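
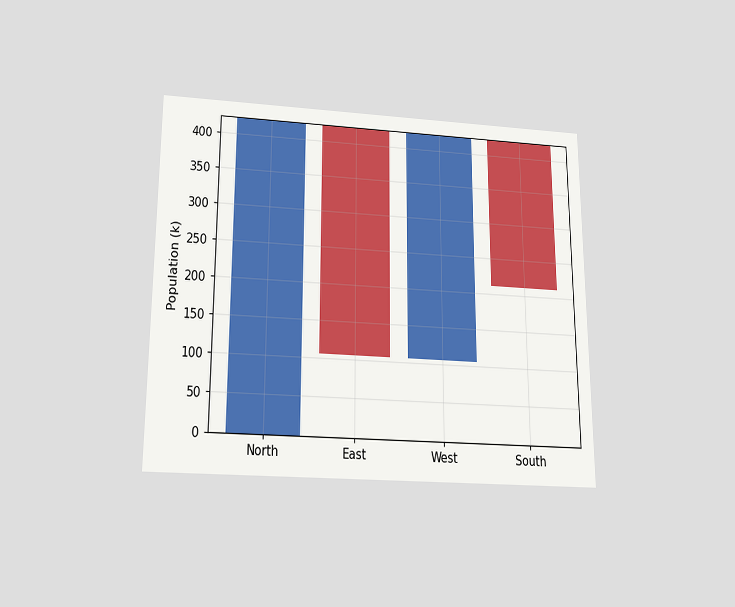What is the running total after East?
106k

The chart is viewed slightly from below. After East the running total reaches 106k.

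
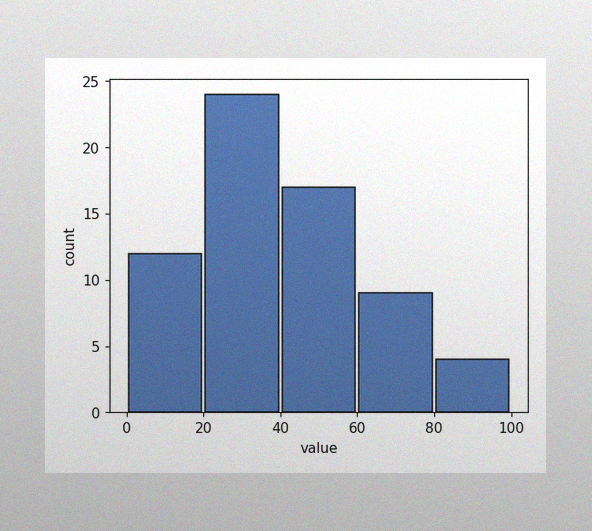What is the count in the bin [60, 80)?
The image has some photo noise and uneven lighting. The [60, 80) bin has height 9.

9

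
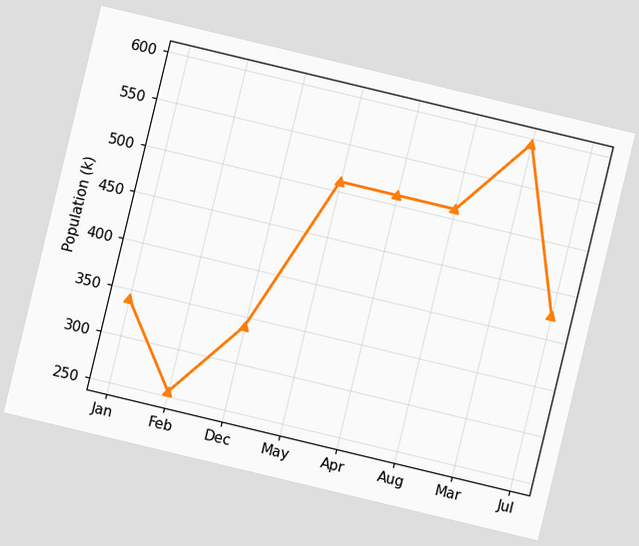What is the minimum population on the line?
The chart is tilted about 13° clockwise. The lowest point is at Feb, and reading across to the y-axis gives 255k.

255k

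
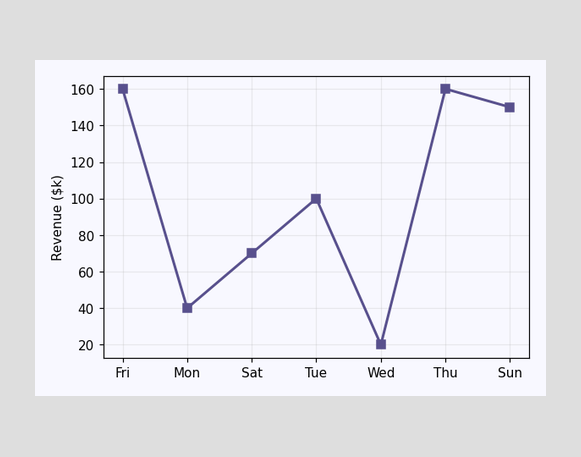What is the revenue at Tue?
$100k

At Tue, the line is at $100k.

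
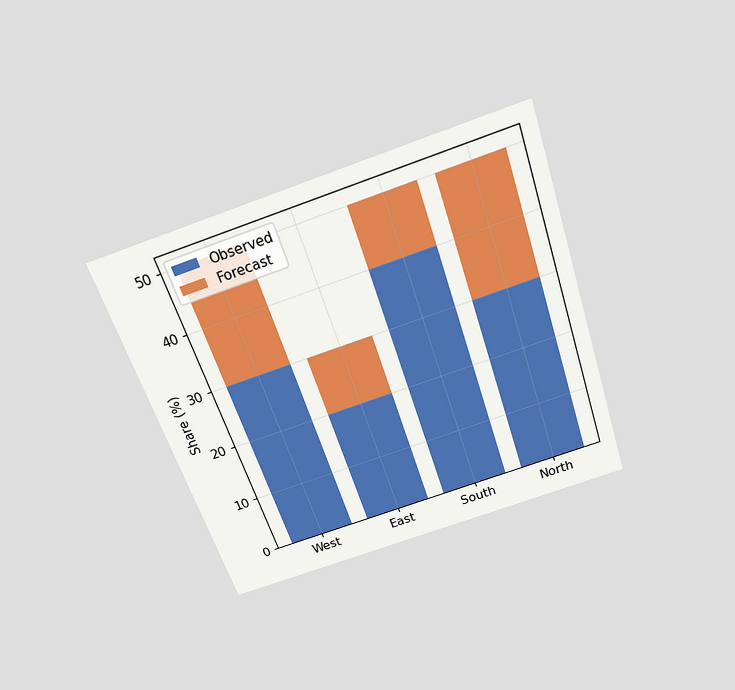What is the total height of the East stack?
The chart is tilted about 19° counter-clockwise and viewed slightly from above. The East stack's top reaches 30% on the y-axis.

30%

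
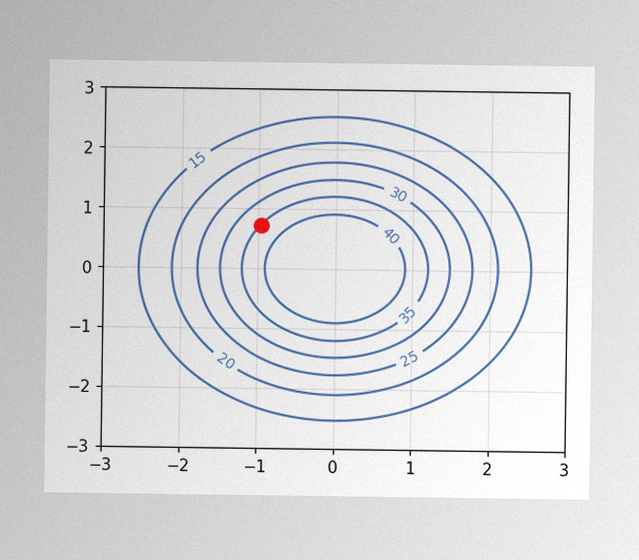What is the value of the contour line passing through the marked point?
35

The image has some photo noise and uneven lighting. The marked point sits on the contour labelled 35.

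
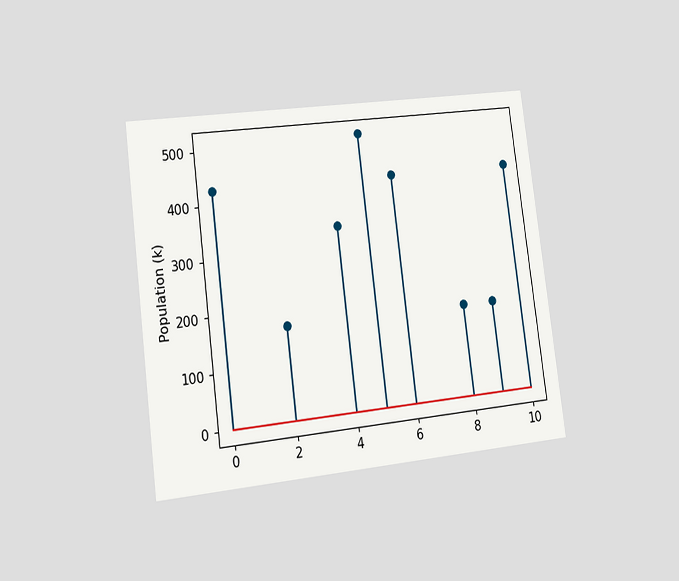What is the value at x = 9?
170k

The chart is tilted about 7° counter-clockwise and viewed slightly from the left. The stem at x=9 reaches 170k.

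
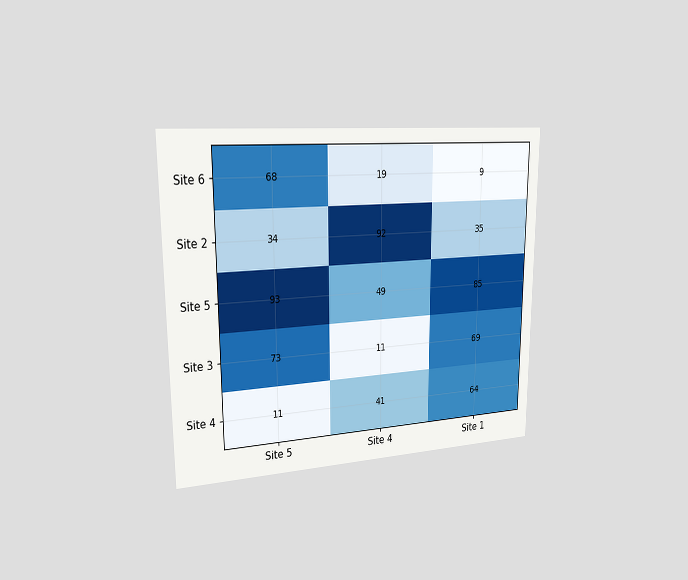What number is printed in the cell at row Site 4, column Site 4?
41

The chart is viewed slightly from the left. The (Site 4, Site 4) cell reads 41.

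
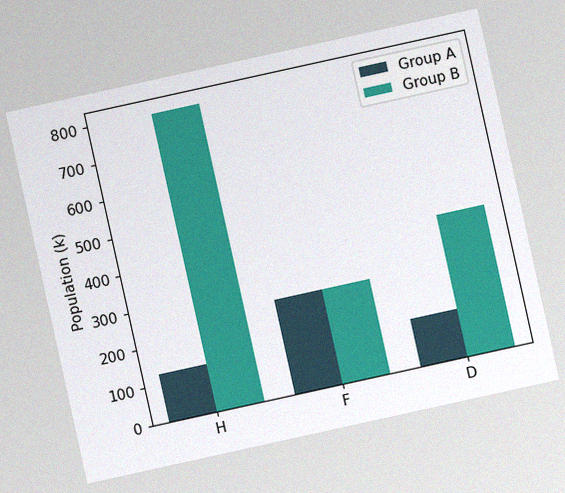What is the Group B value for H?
798k

The chart is tilted about 12° counter-clockwise, with some photo noise. The Group B bar at H reaches 798k on the y-axis.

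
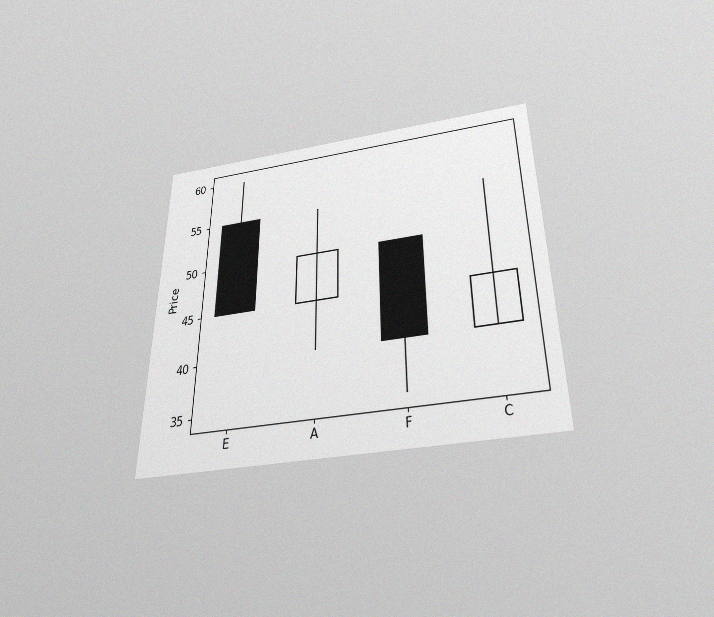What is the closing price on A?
50

The chart is viewed slightly from below, with some photo noise. The A candle closes at 50.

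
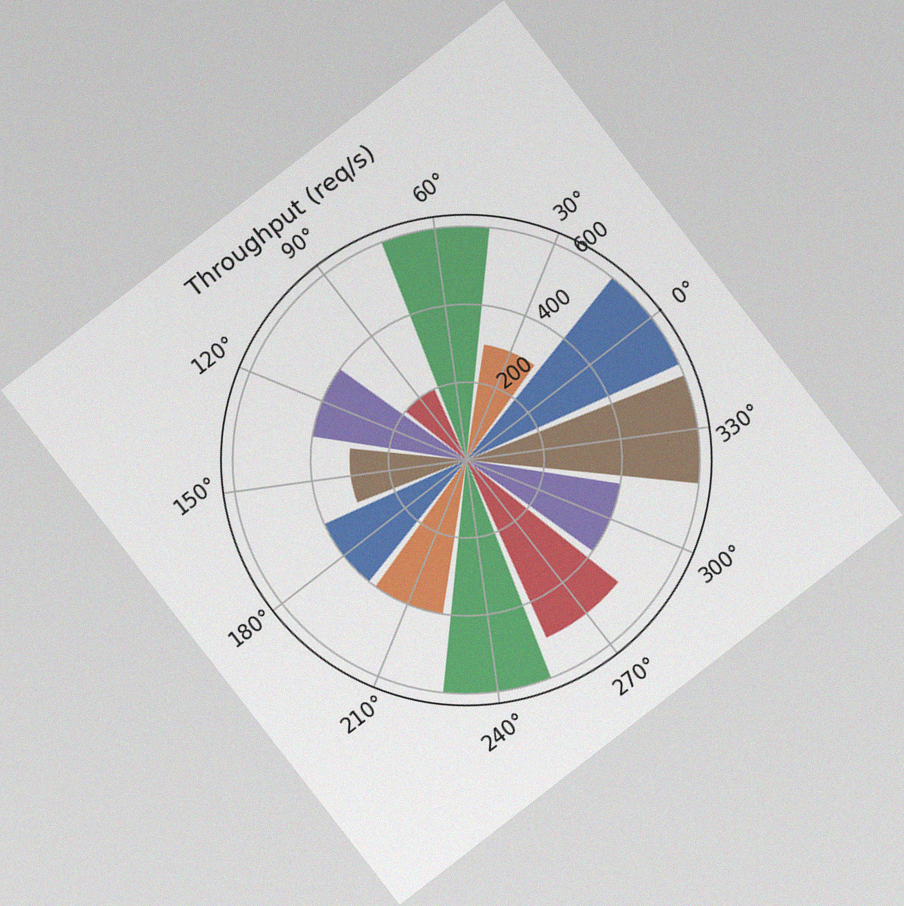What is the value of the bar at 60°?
The chart is tilted about 38° counter-clockwise, with some photo noise. The bar at 60° reaches 600req/s on the radial axis.

600req/s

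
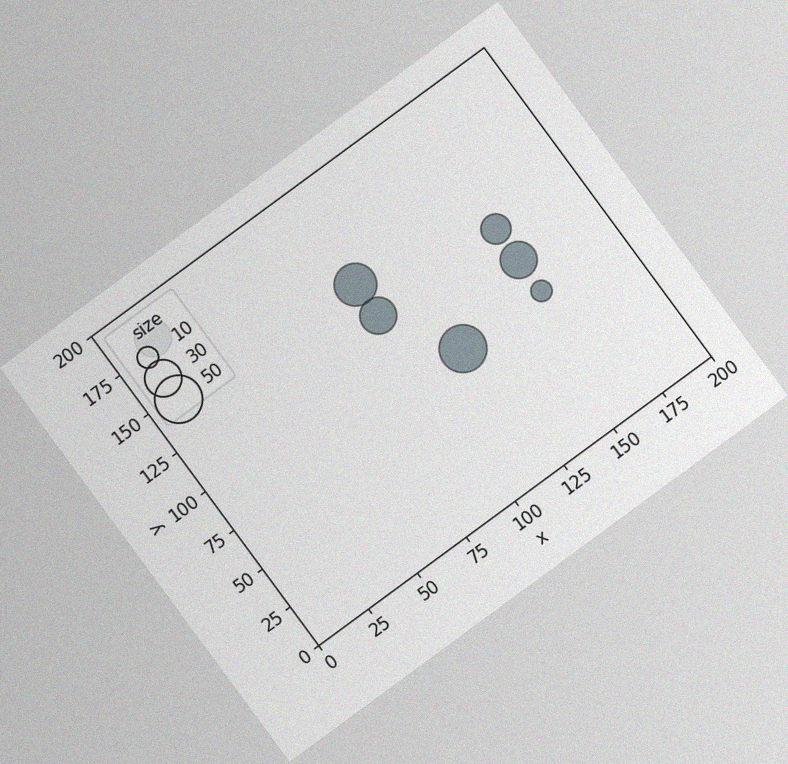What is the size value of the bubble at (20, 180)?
30

The chart is tilted about 36° counter-clockwise, with some photo noise. Matching the bubble at (20, 180) against the size legend gives 30.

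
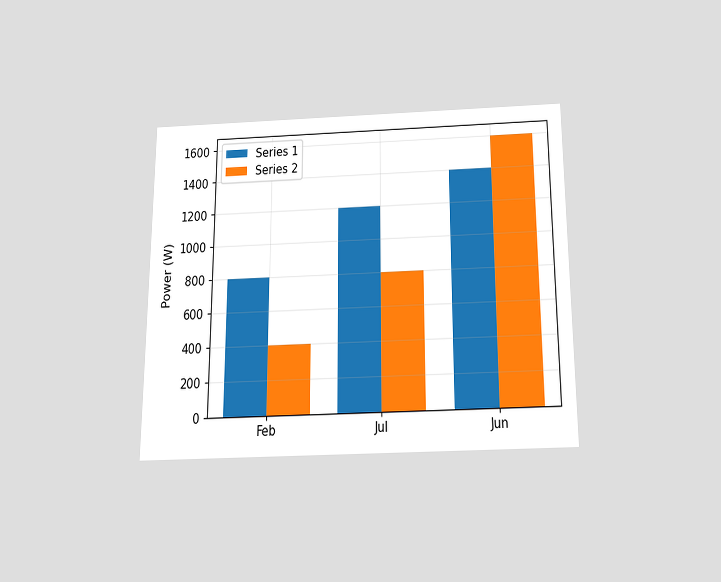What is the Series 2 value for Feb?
The chart is viewed slightly from below. The Series 2 bar at Feb reaches 400W on the y-axis.

400W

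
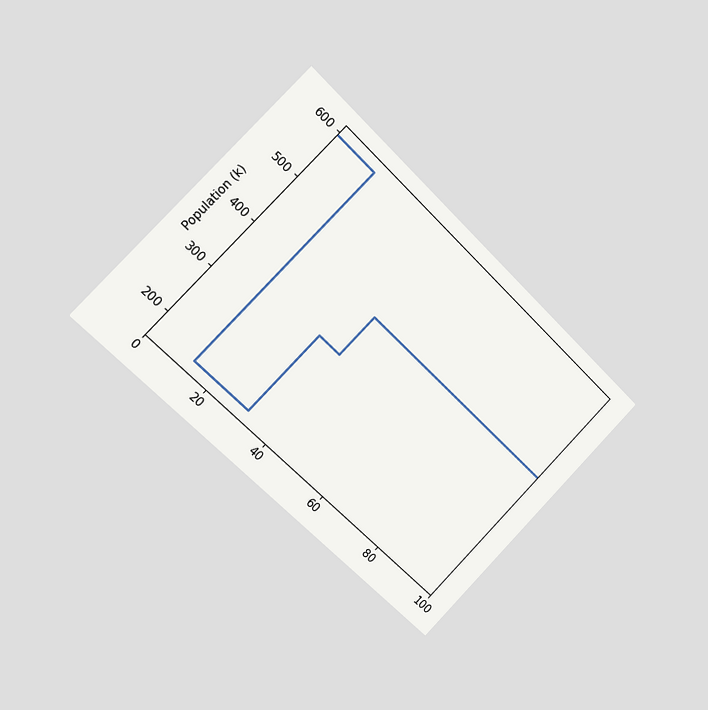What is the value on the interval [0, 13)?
595k

The chart is tilted about 44° clockwise and viewed slightly from the left. On [0, 13) the step sits at 595k.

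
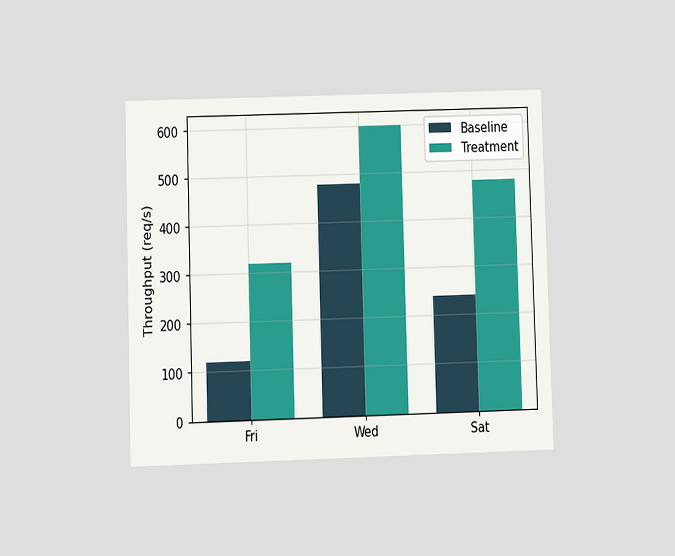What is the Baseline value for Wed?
480req/s

The chart is viewed at a slight angle. The Baseline bar at Wed reaches 480req/s on the y-axis.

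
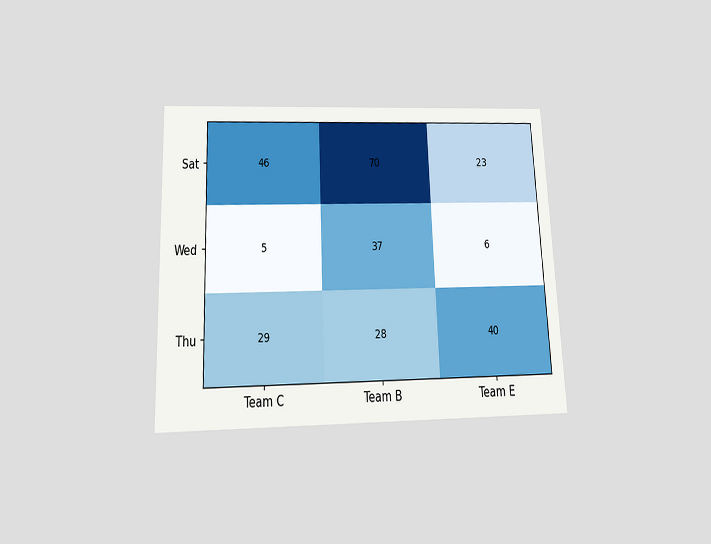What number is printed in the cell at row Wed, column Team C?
The chart is tilted about 2° counter-clockwise and viewed slightly from below. The (Wed, Team C) cell reads 5.

5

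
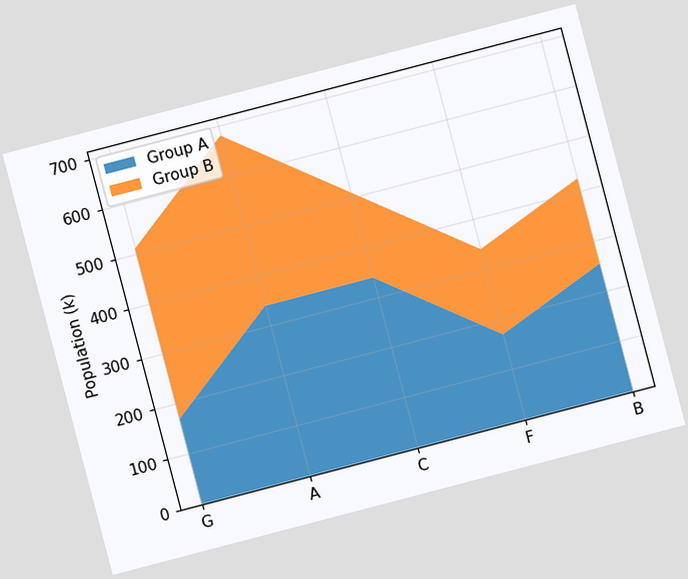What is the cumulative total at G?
510k

The chart is tilted about 15° counter-clockwise. The stacked total at G reaches 510k.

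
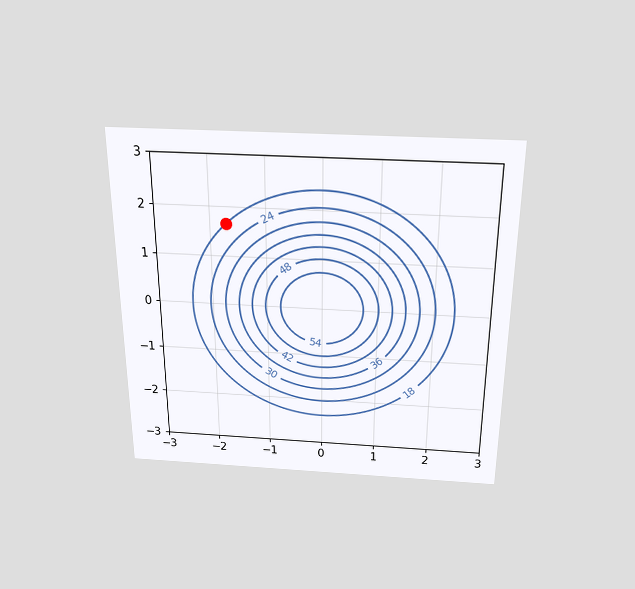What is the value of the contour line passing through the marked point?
The chart is viewed slightly from above. The marked point sits on the contour labelled 18.

18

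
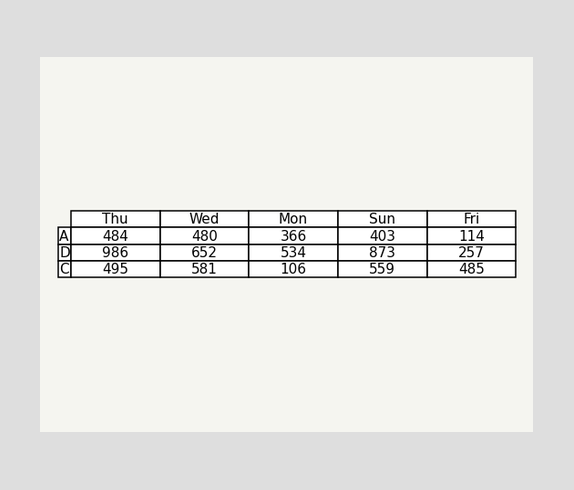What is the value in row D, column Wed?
652

The (D, Wed) cell reads 652.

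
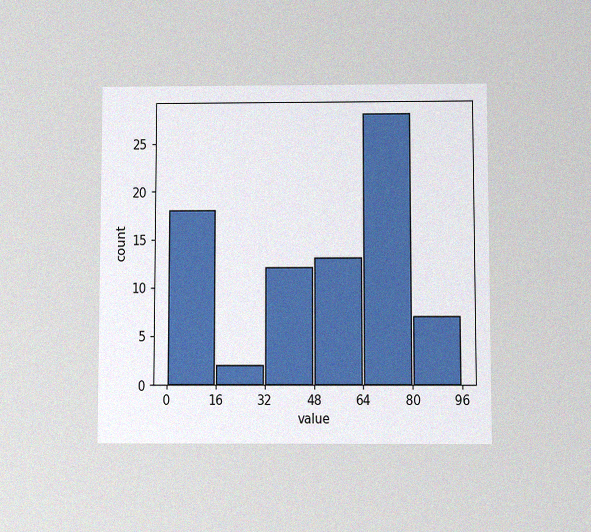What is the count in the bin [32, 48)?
The chart is viewed slightly from below, with some photo noise. The [32, 48) bin has height 12.

12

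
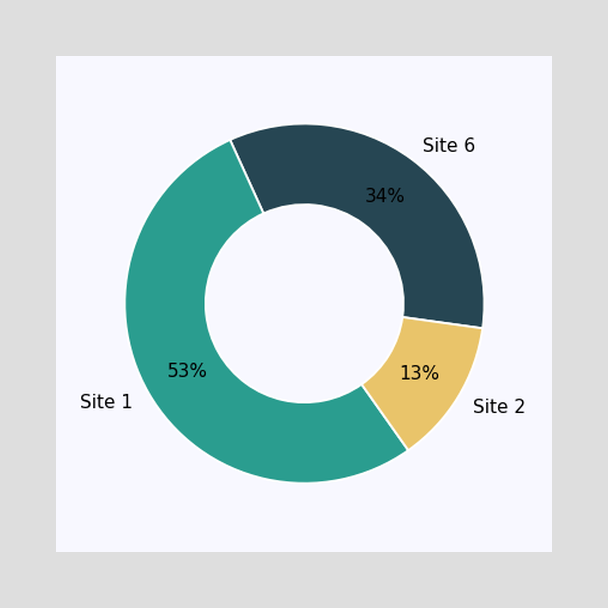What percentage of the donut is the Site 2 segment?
The Site 2 segment takes up 13% of the ring.

13%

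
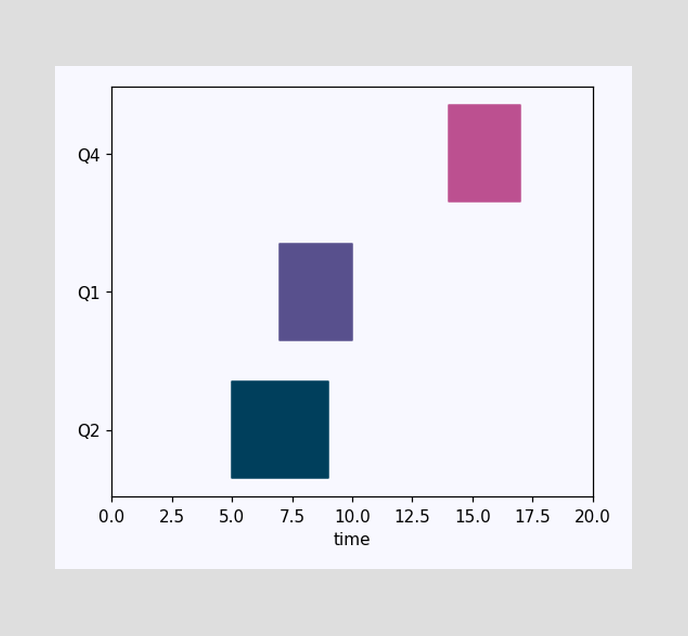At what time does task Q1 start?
The Q1 bar begins at t=7.

7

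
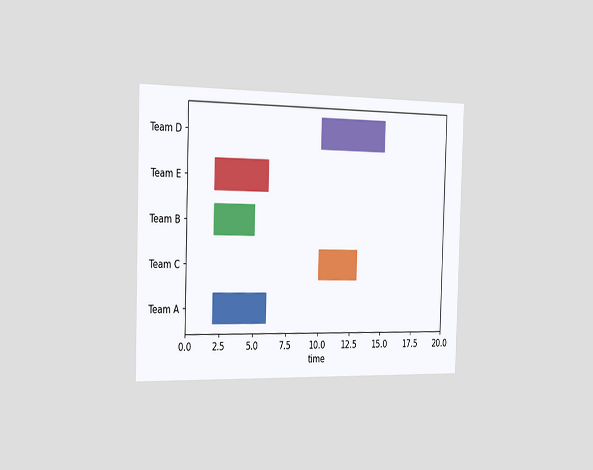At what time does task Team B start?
2

The chart is viewed slightly from the left. The Team B bar begins at t=2.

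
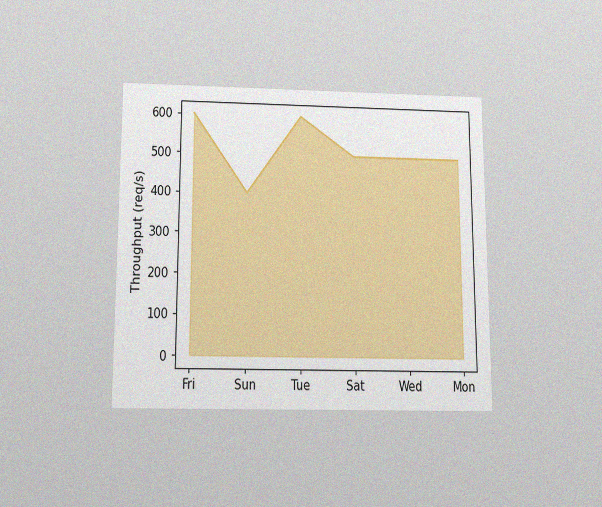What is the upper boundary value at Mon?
500req/s

The chart is viewed slightly from below, with some photo noise. At Mon the upper boundary is at 500req/s.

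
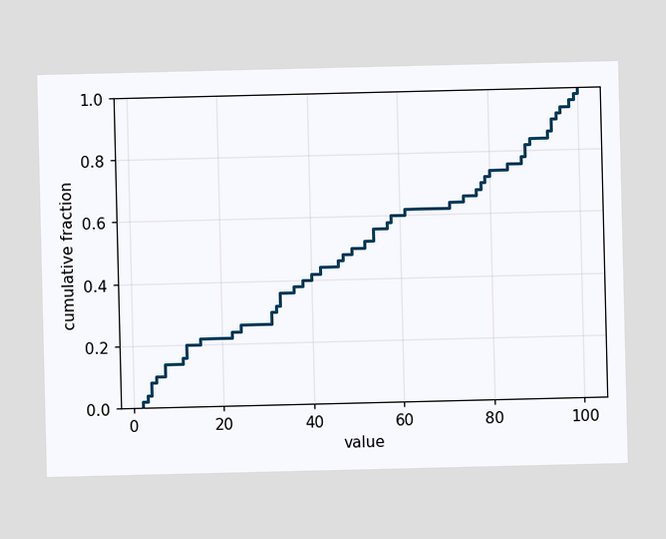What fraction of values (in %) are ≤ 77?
68%

At x=77 the ECDF step is at 68%.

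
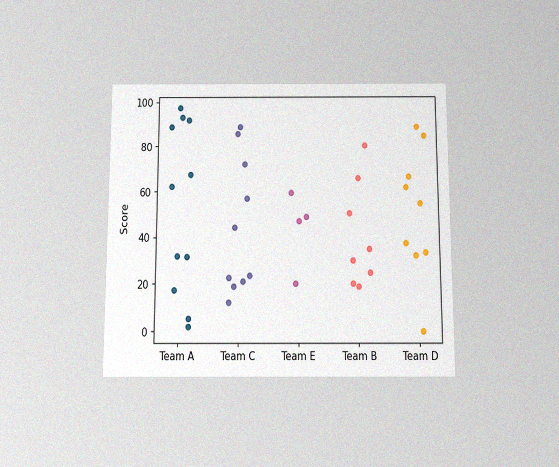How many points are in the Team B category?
8

The chart is viewed slightly from below, with some photo noise. Counting the markers in the Team B column gives 8.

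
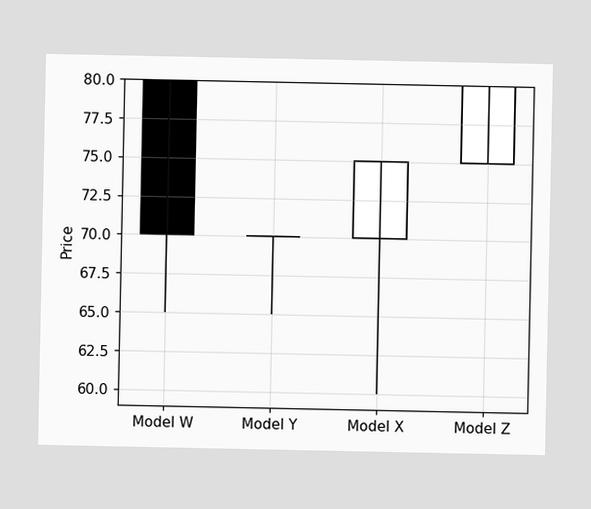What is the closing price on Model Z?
The Model Z candle closes at 80.

80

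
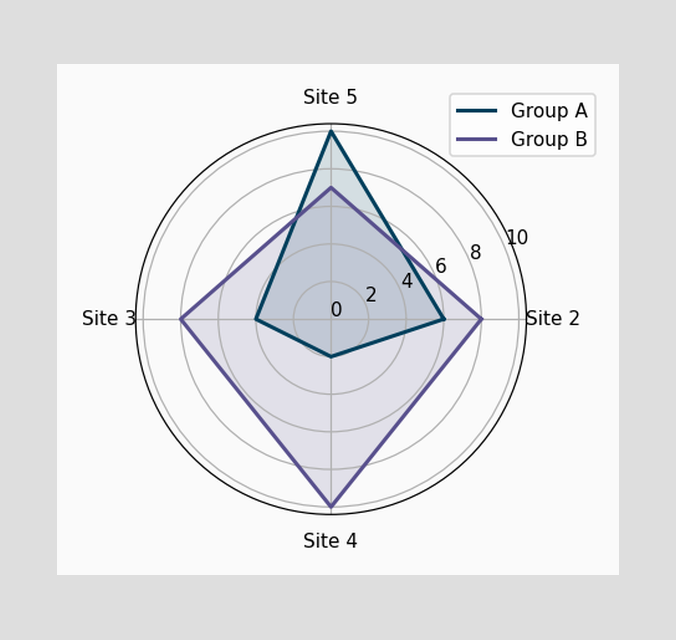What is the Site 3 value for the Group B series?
8

On the Site 3 axis, Group B reaches 8.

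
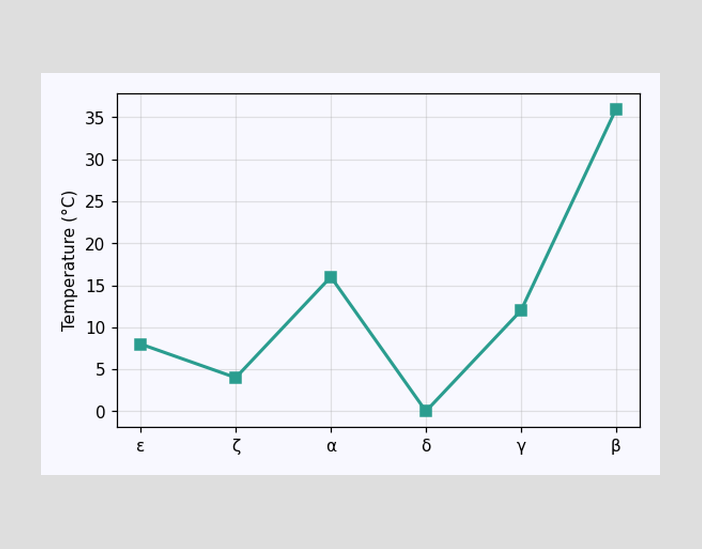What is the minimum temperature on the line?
0°C

The lowest point is at δ, and reading across to the y-axis gives 0°C.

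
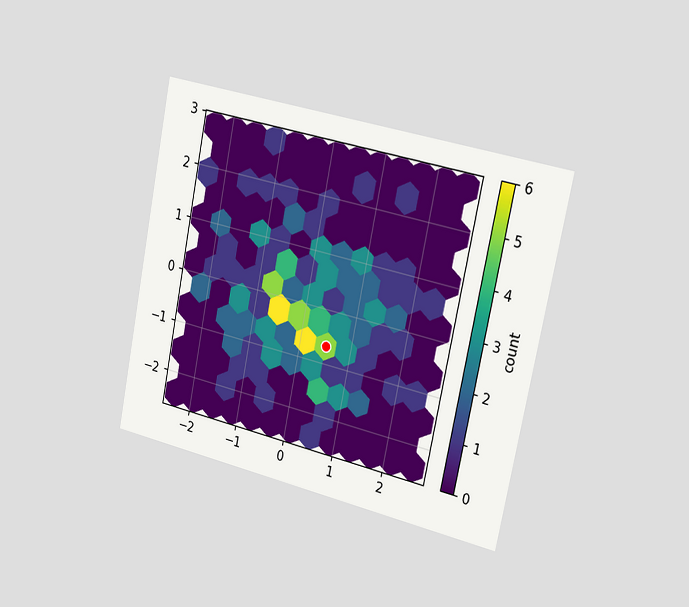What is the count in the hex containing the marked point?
The chart is tilted about 12° clockwise and viewed slightly from the right. The marked hex reads 5 on the colorbar.

5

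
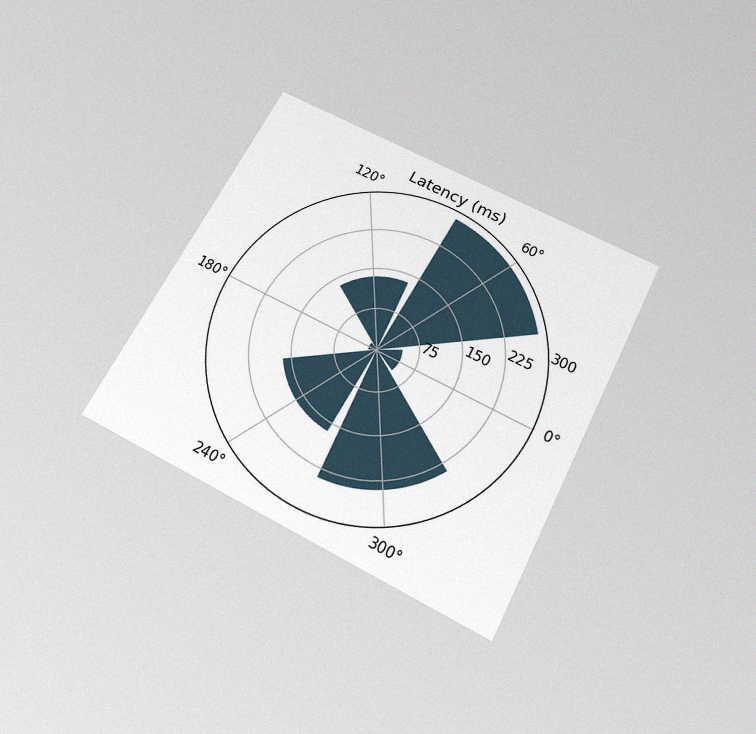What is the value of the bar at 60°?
285ms

The chart is tilted about 28° clockwise and viewed slightly from below, with some photo noise. The bar at 60° reaches 285ms on the radial axis.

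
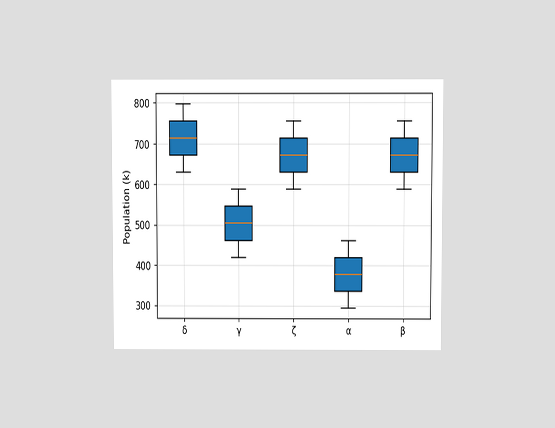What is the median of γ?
504k

The chart is viewed slightly from above. The median line in the γ box sits at 504k.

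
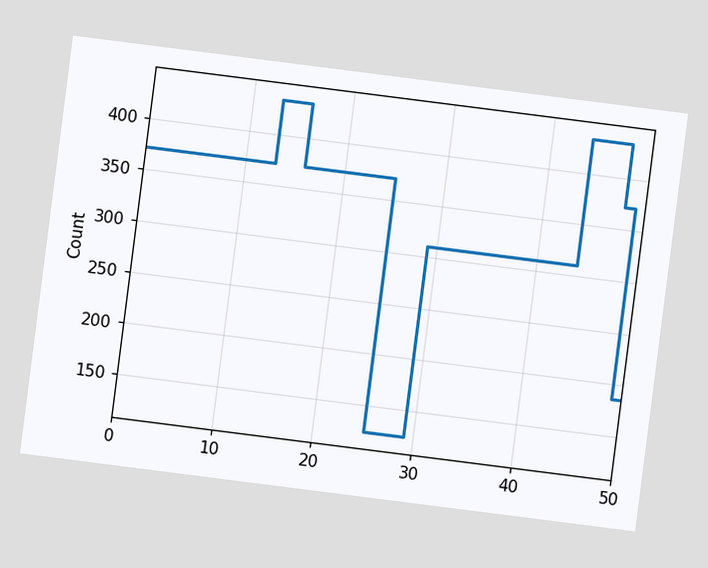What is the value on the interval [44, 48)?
434

The chart is tilted about 7° clockwise. On [44, 48) the step sits at 434.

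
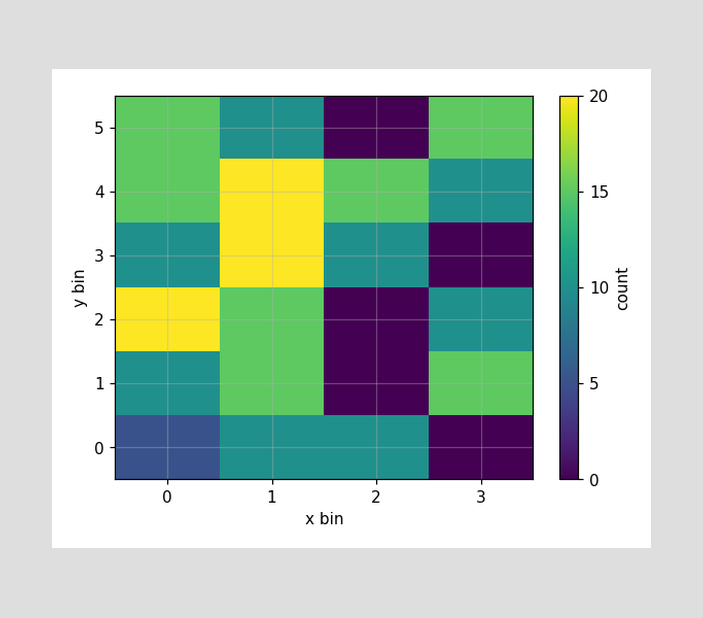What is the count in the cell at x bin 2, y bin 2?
Matching the cell (2, 2) against the colorbar gives 0.

0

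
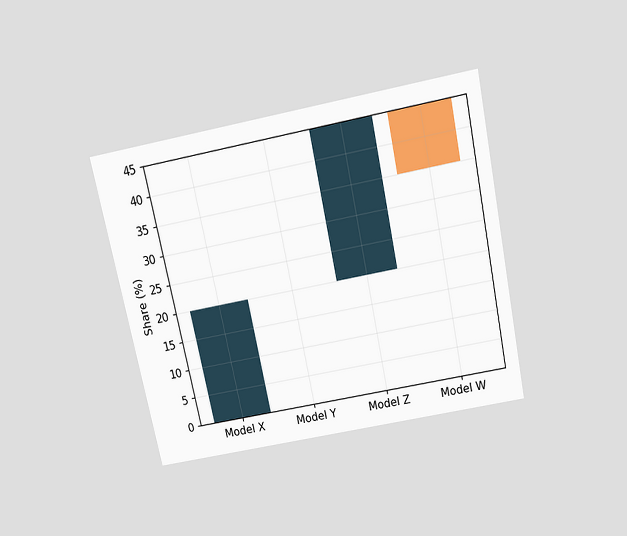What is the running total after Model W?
35%

The chart is tilted about 12° counter-clockwise and viewed slightly from above. After Model W the running total reaches 35%.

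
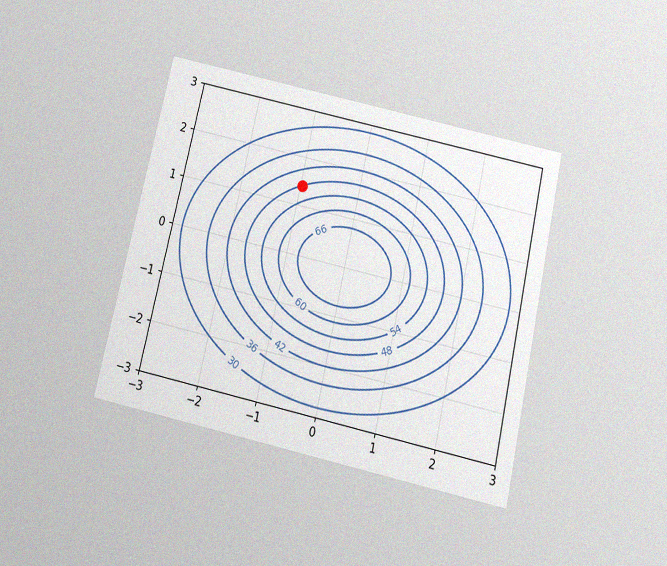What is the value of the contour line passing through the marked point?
The chart is tilted about 13° clockwise and viewed slightly from below, with some photo noise. The marked point sits on the contour labelled 48.

48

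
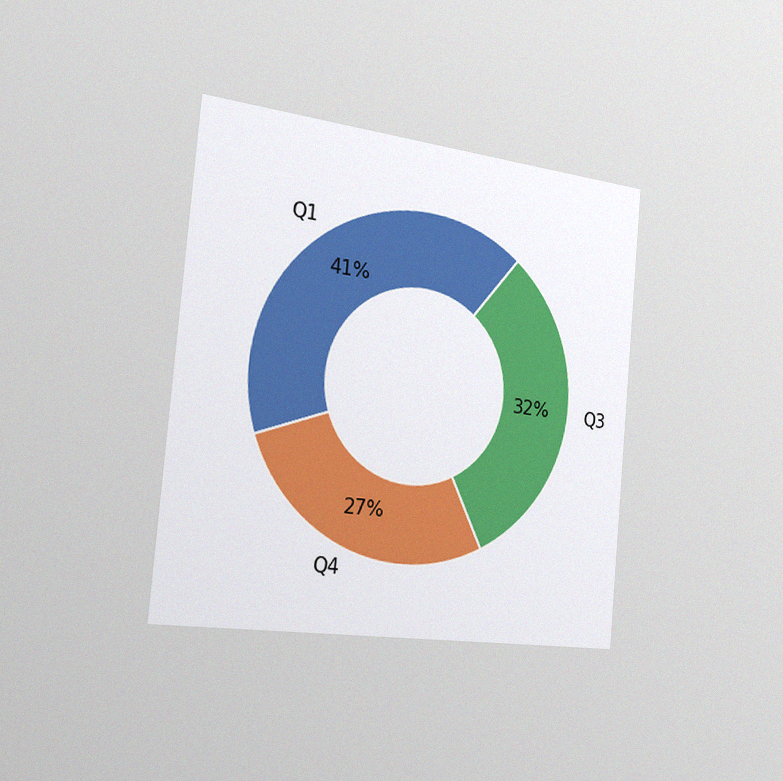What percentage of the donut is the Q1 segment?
41%

The chart is tilted about 5° clockwise and viewed slightly from the left, with some photo noise. The Q1 segment takes up 41% of the ring.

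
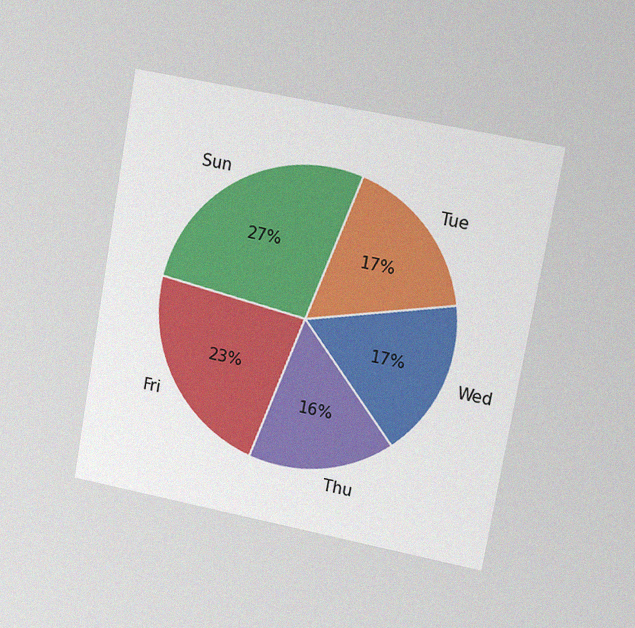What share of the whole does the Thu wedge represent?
The chart is tilted about 10° clockwise and viewed slightly from the right, with some photo noise. The Thu slice takes up 16% of the pie.

16%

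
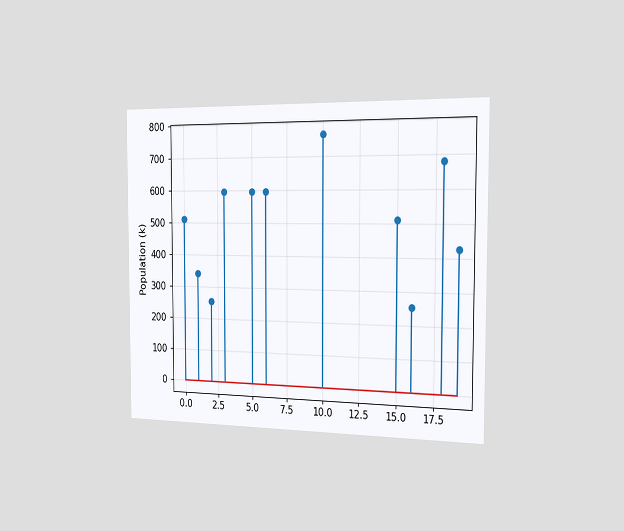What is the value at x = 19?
425k

The chart is viewed slightly from the right. The stem at x=19 reaches 425k.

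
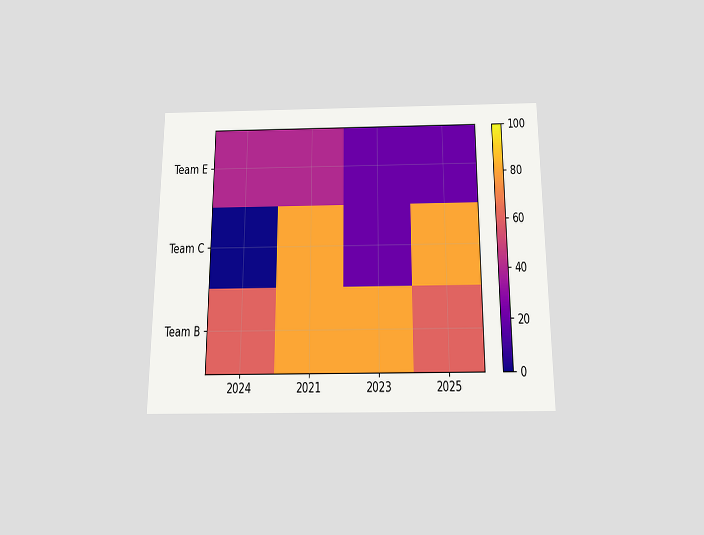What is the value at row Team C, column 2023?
20

The chart is viewed slightly from below. Matching cell (Team C, 2023) against the colorbar gives 20.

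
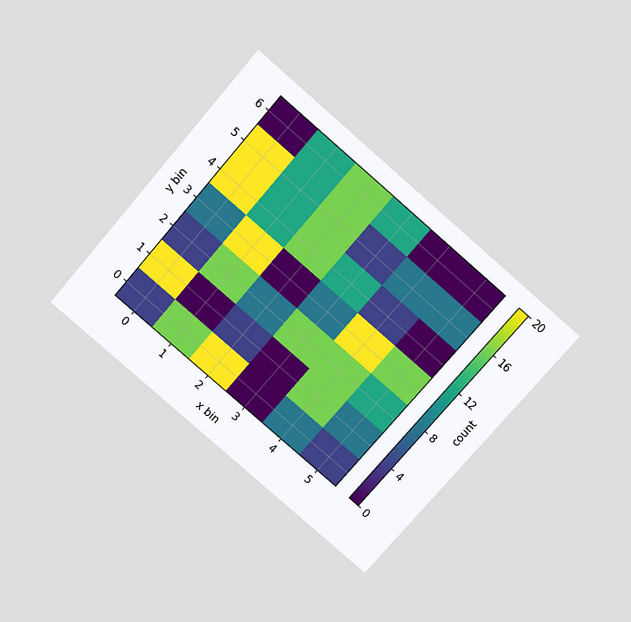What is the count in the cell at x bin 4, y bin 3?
20

The chart is tilted about 41° clockwise and viewed slightly from above. Matching the cell (4, 3) against the colorbar gives 20.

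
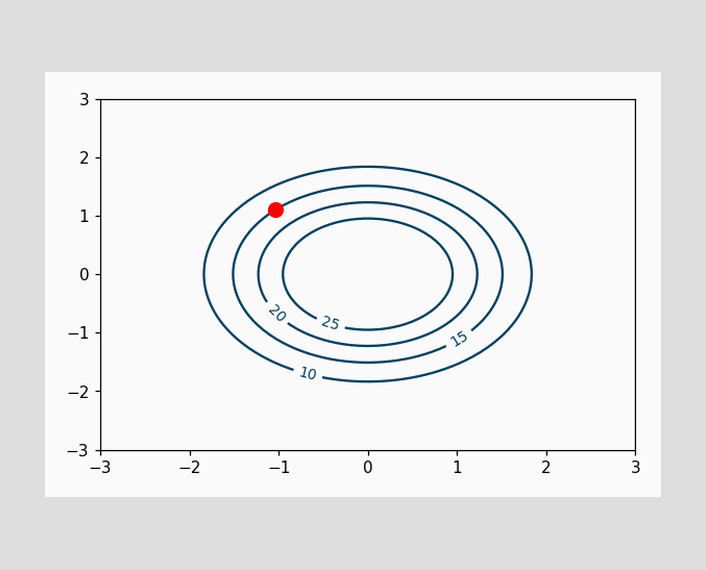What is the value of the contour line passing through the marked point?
15

The marked point sits on the contour labelled 15.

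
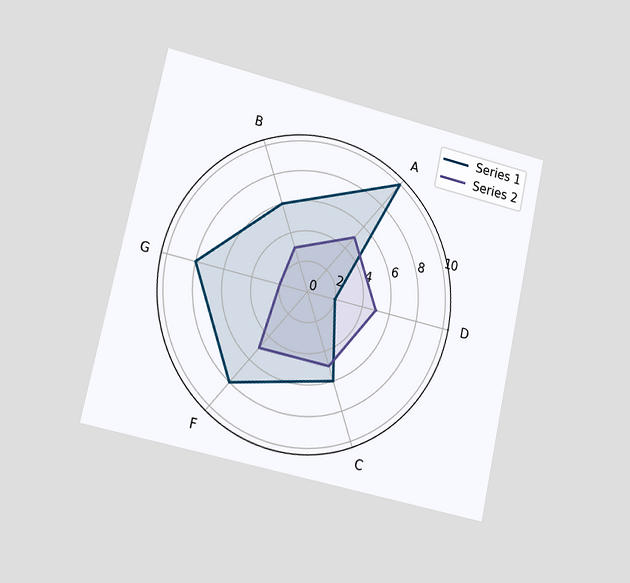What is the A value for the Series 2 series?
The chart is tilted about 12° clockwise and viewed slightly from the left. On the A axis, Series 2 reaches 5.

5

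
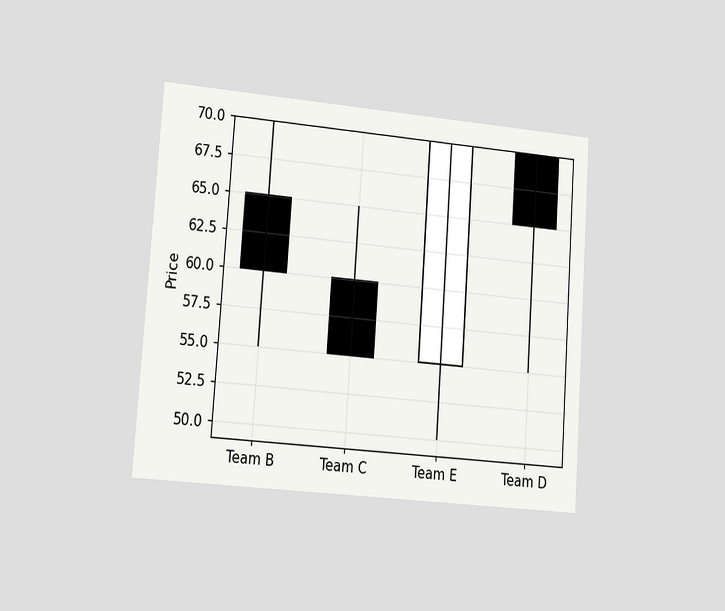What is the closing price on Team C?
55

The chart is tilted about 4° clockwise and viewed slightly from the left. The Team C candle closes at 55.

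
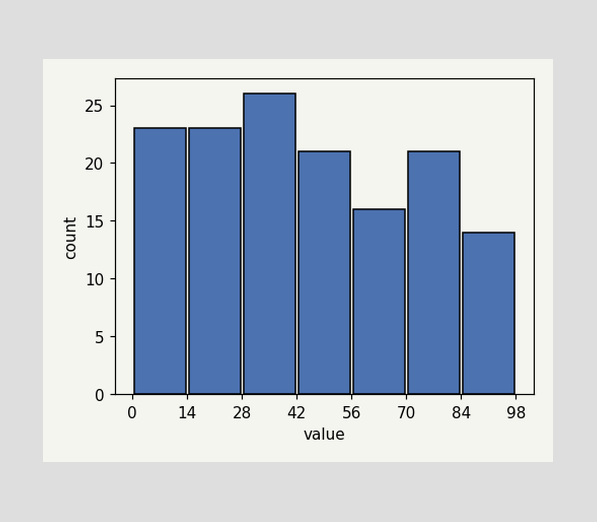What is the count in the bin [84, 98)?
The [84, 98) bin has height 14.

14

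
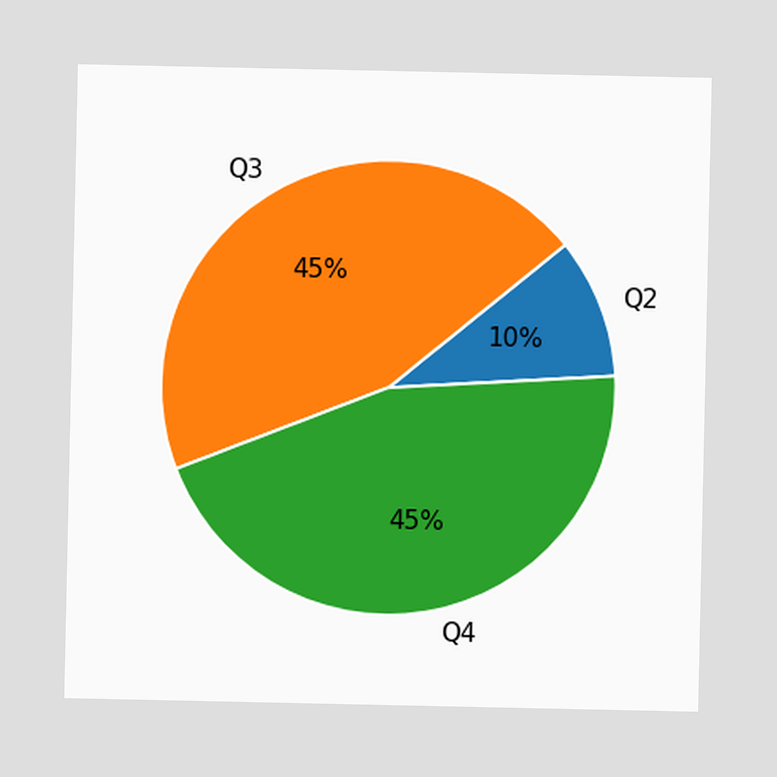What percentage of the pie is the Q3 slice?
45%

The Q3 slice takes up 45% of the pie.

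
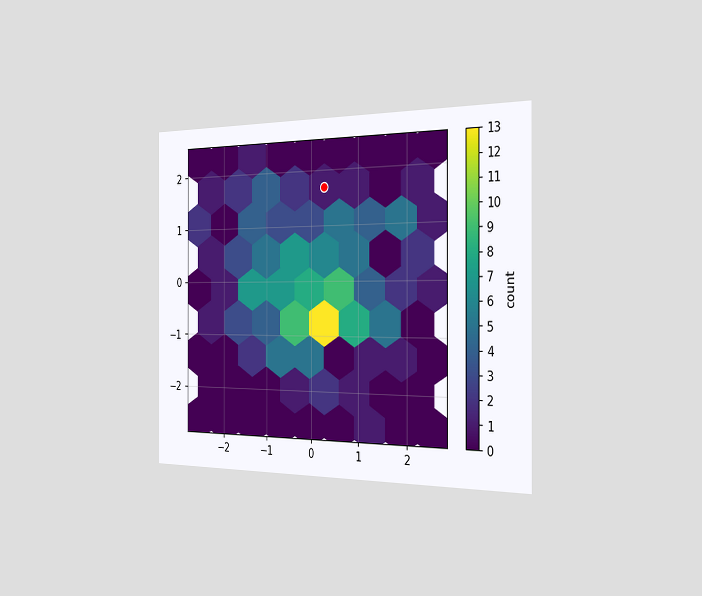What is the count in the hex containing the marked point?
1

The chart is viewed slightly from the right. The marked hex reads 1 on the colorbar.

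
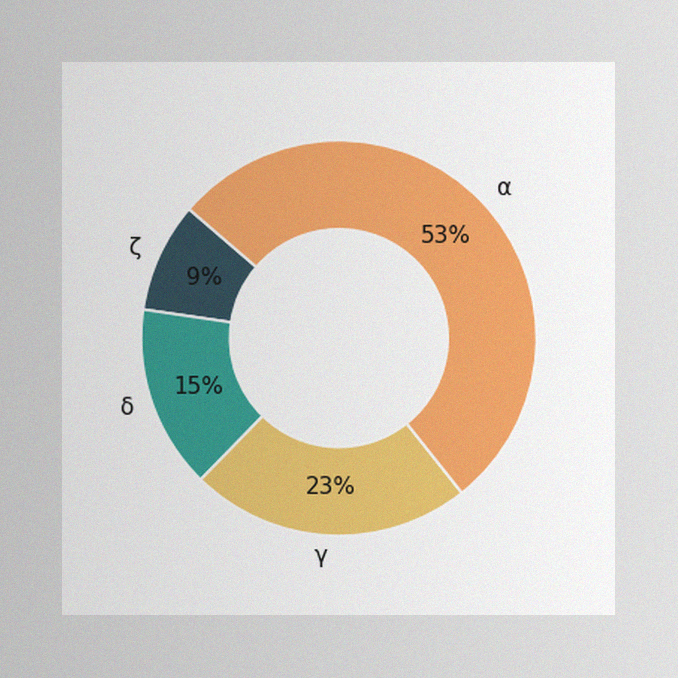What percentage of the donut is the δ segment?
The image has some photo noise and uneven lighting. The δ segment takes up 15% of the ring.

15%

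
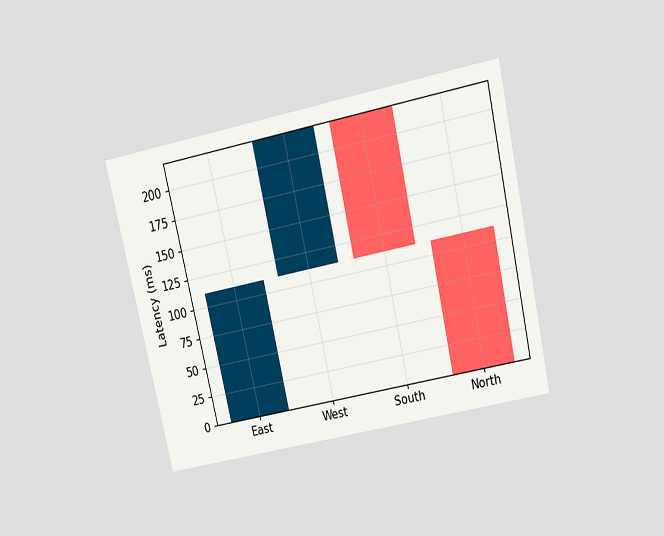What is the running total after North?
0ms

The chart is tilted about 13° counter-clockwise and viewed slightly from above. After North the running total reaches 0ms.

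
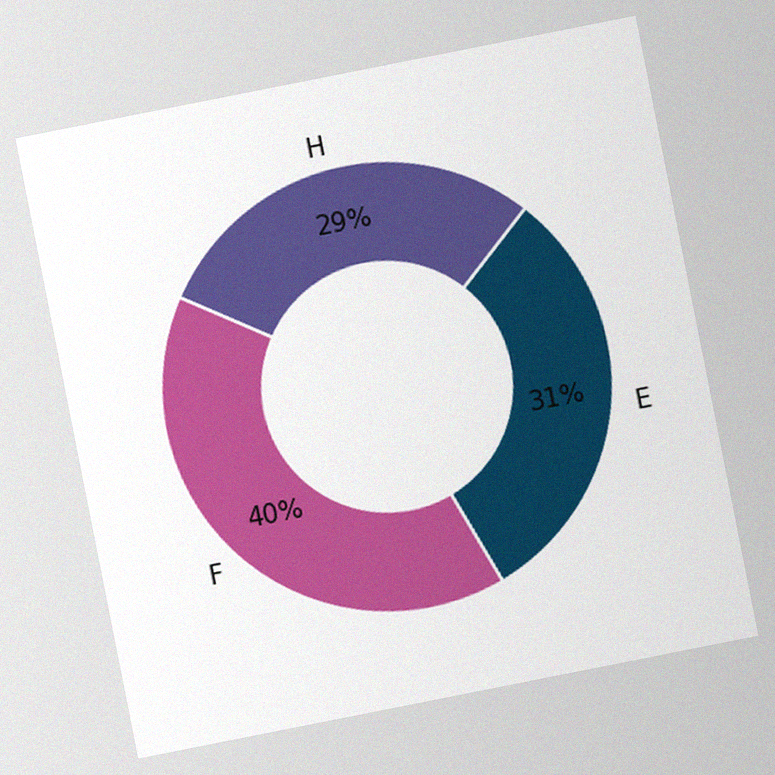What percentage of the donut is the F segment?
The chart is tilted about 11° counter-clockwise, with some photo noise. The F segment takes up 40% of the ring.

40%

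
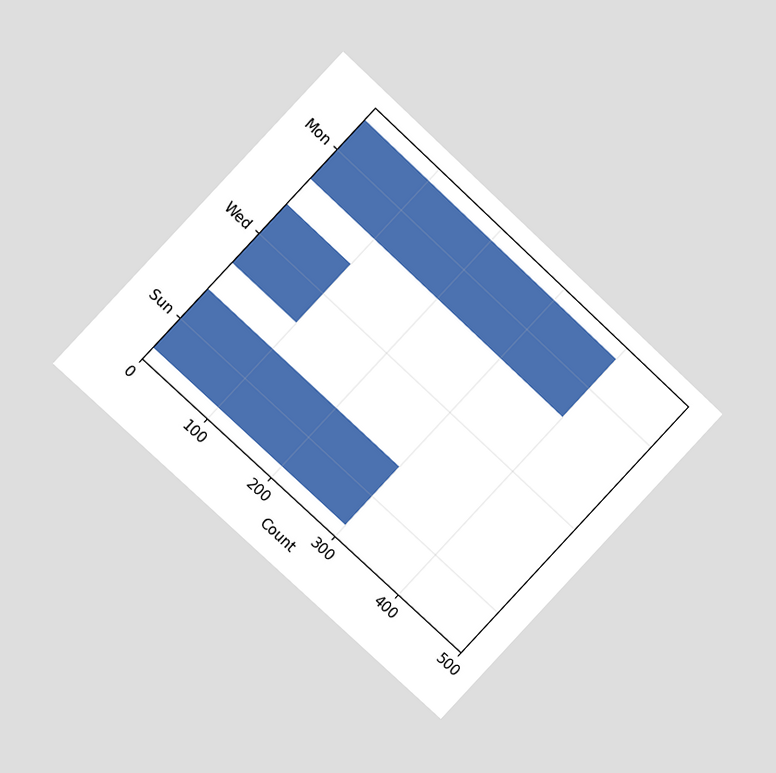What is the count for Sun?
The chart is tilted about 43° clockwise and viewed at a slight angle. Reading along the chart's x-axis, the Sun bar reaches 300.

300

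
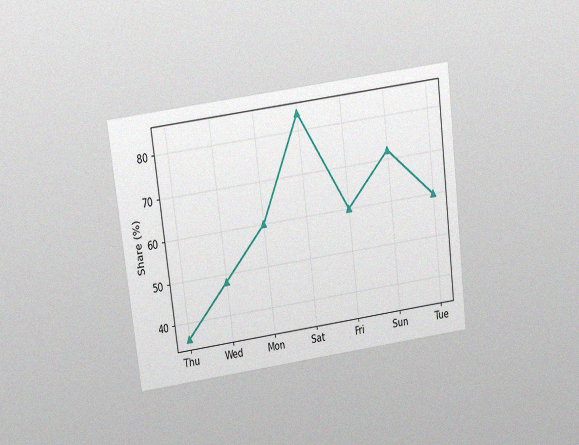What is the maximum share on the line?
The chart is tilted about 7° counter-clockwise and viewed slightly from above, with some photo noise. The highest point is at Sat, and reading across to the y-axis gives 84%.

84%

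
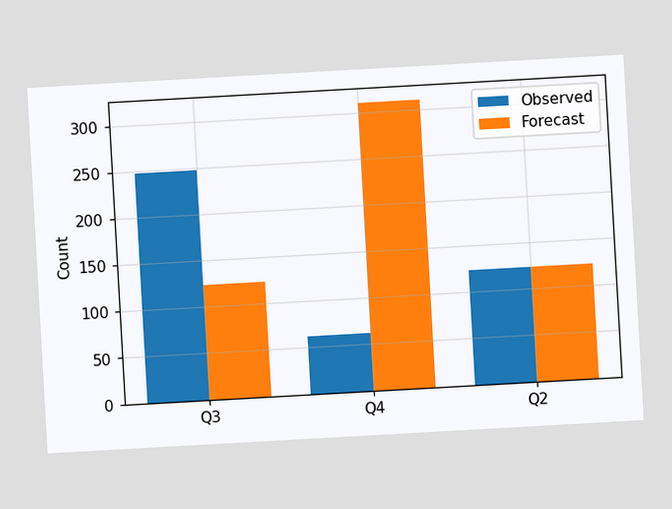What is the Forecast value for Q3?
124

The chart is tilted about 3° counter-clockwise. The Forecast bar at Q3 reaches 124 on the y-axis.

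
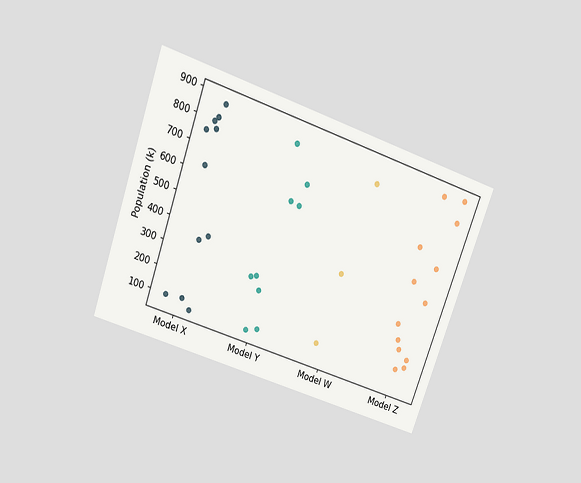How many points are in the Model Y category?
The chart is tilted about 19° clockwise and viewed slightly from above. Counting the markers in the Model Y column gives 9.

9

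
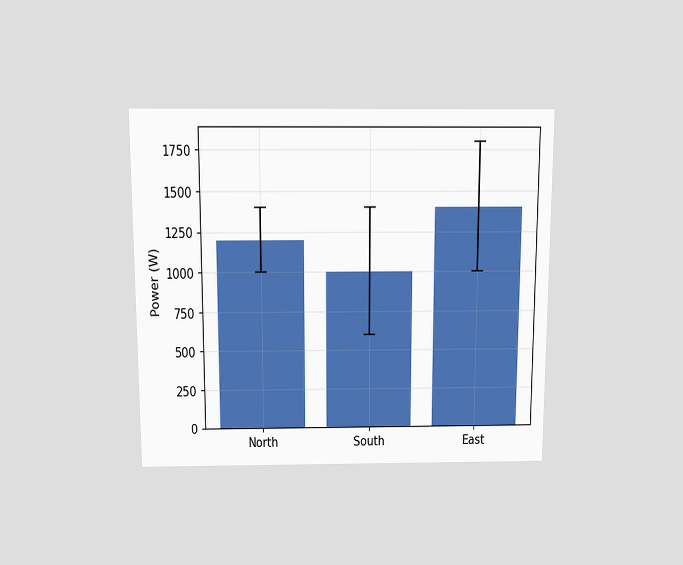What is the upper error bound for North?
1400W

The chart is viewed slightly from above. The North bar's upper whisker reaches 1400W.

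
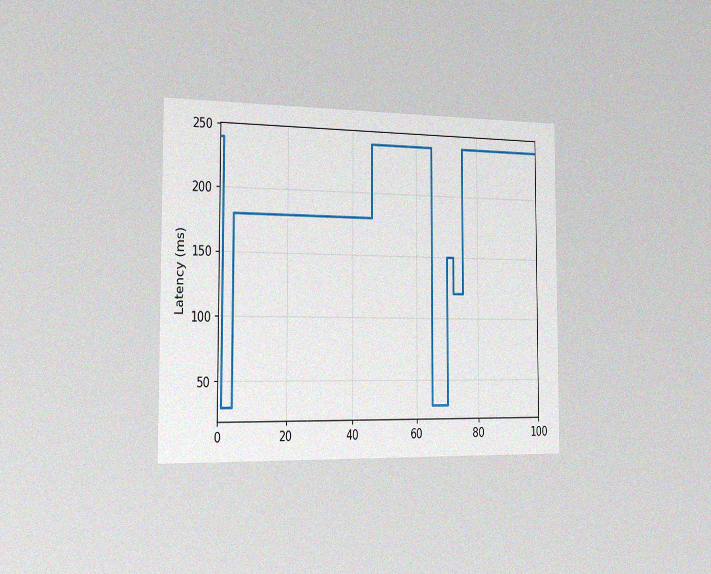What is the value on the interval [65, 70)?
30ms

The chart is viewed slightly from the left, with some photo noise. On [65, 70) the step sits at 30ms.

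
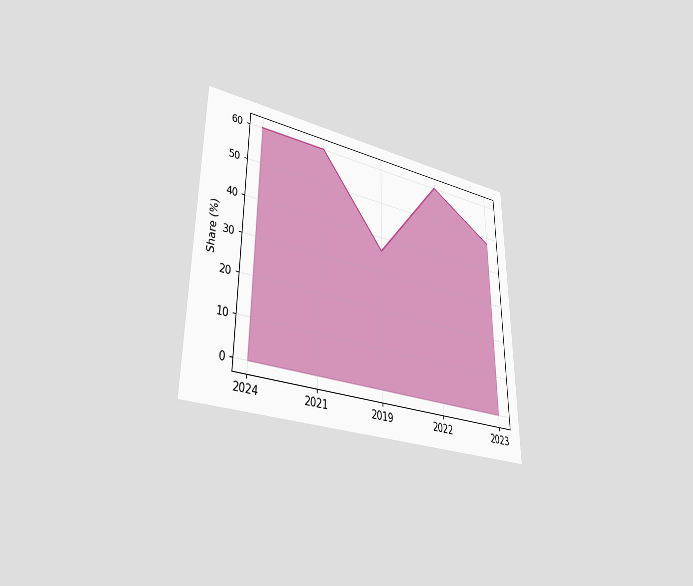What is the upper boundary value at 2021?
The chart is viewed at a slight angle. At 2021 the upper boundary is at 60%.

60%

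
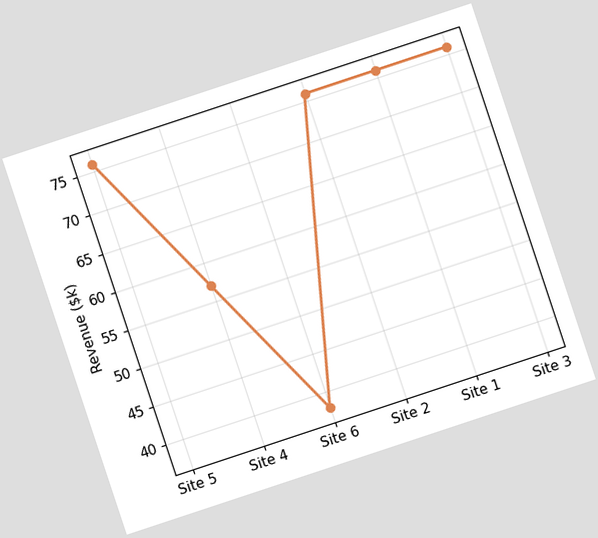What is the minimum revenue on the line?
The chart is tilted about 18° counter-clockwise. The lowest point is at Site 6, and reading across to the y-axis gives $38k.

$38k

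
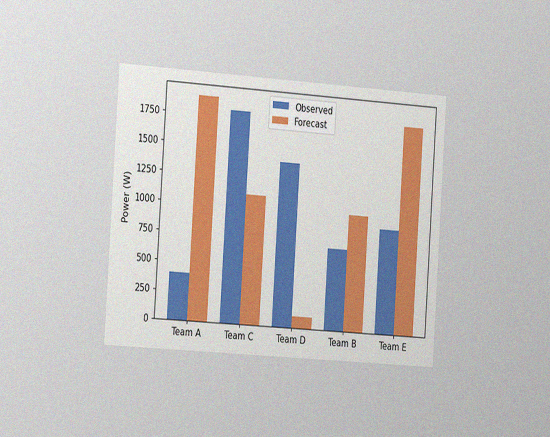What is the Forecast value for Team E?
The chart is tilted about 4° clockwise and viewed slightly from the left, with some photo noise. The Forecast bar at Team E reaches 1800W on the y-axis.

1800W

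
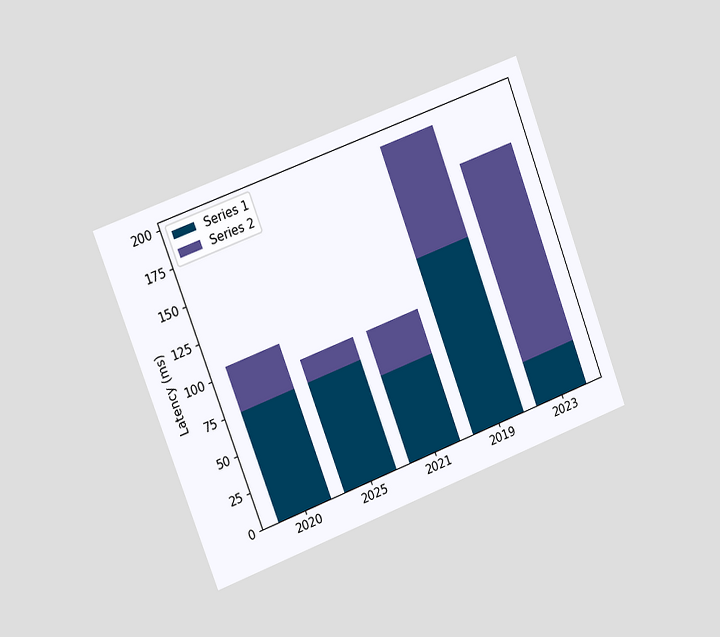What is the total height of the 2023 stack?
165ms

The chart is tilted about 21° counter-clockwise and viewed slightly from the left. The 2023 stack's top reaches 165ms on the y-axis.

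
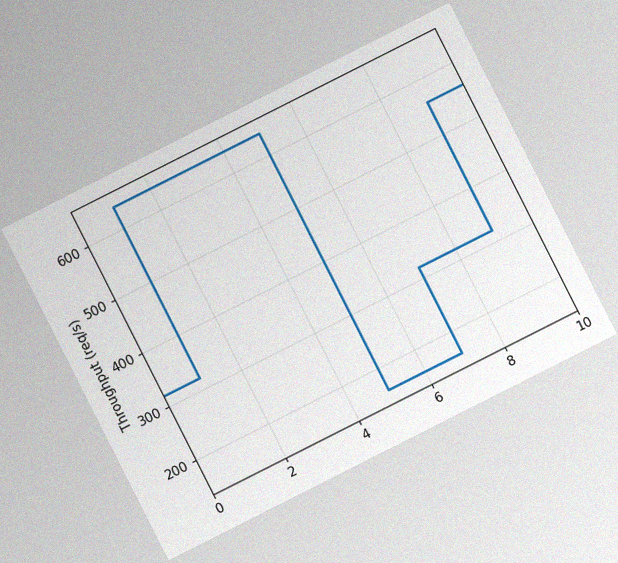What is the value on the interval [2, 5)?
640req/s

The chart is tilted about 27° counter-clockwise, with some photo noise. On [2, 5) the step sits at 640req/s.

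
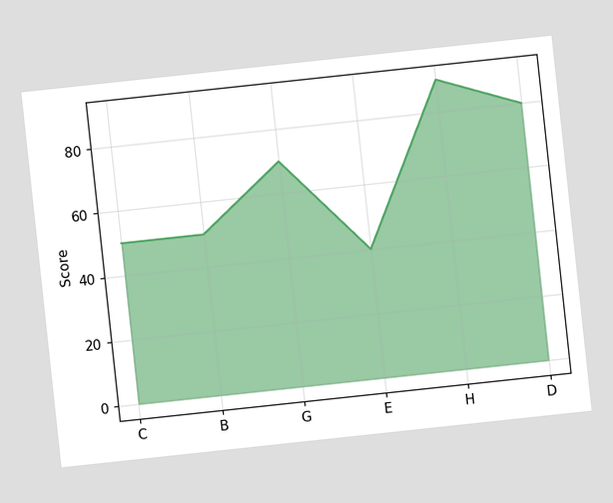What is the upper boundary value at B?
50

The chart is tilted about 6° counter-clockwise. At B the upper boundary is at 50.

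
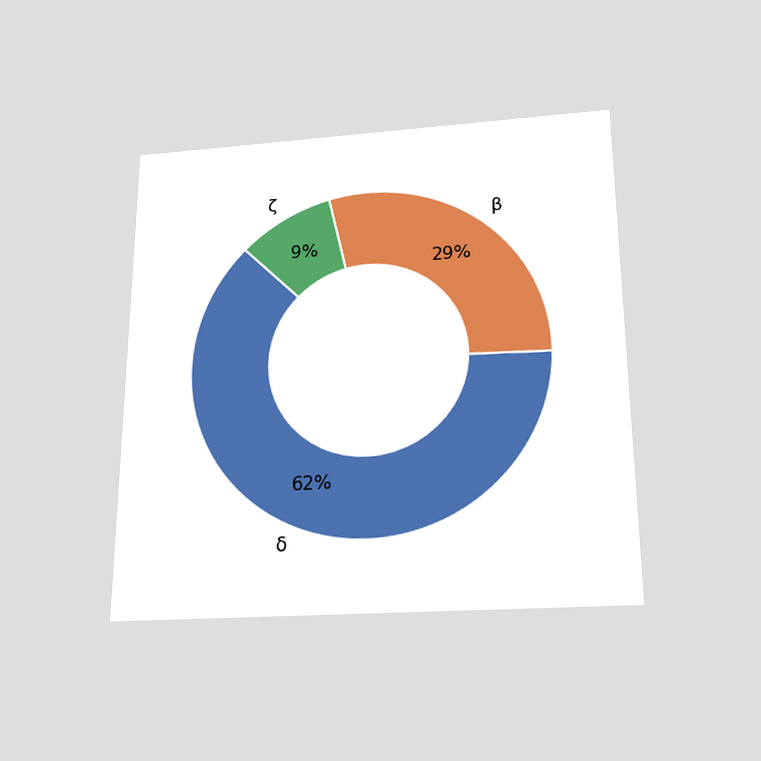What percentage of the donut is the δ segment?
62%

The chart is viewed slightly from below. The δ segment takes up 62% of the ring.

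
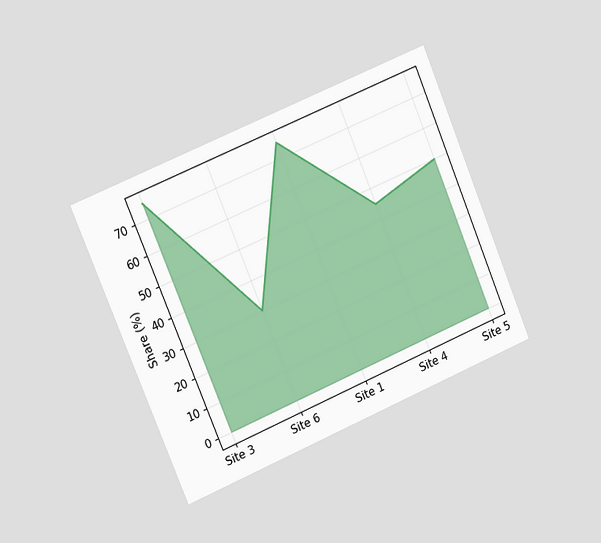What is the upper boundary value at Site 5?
The chart is tilted about 23° counter-clockwise and viewed slightly from the left. At Site 5 the upper boundary is at 50%.

50%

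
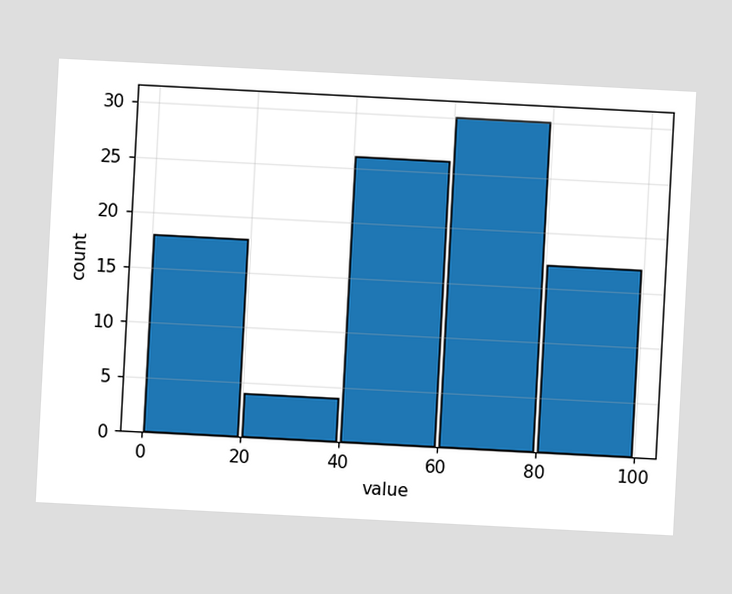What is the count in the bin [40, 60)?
26

The chart is tilted about 3° clockwise. The [40, 60) bin has height 26.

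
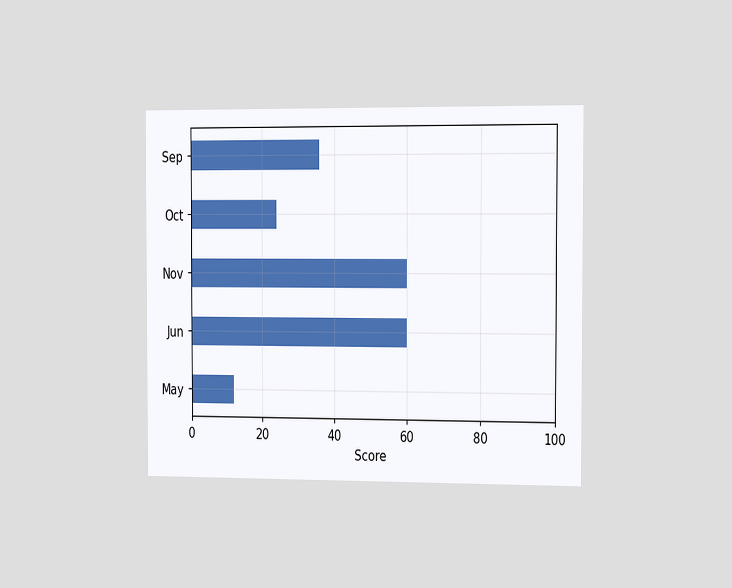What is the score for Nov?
The chart is viewed slightly from the right. Reading along the chart's x-axis, the Nov bar reaches 60.

60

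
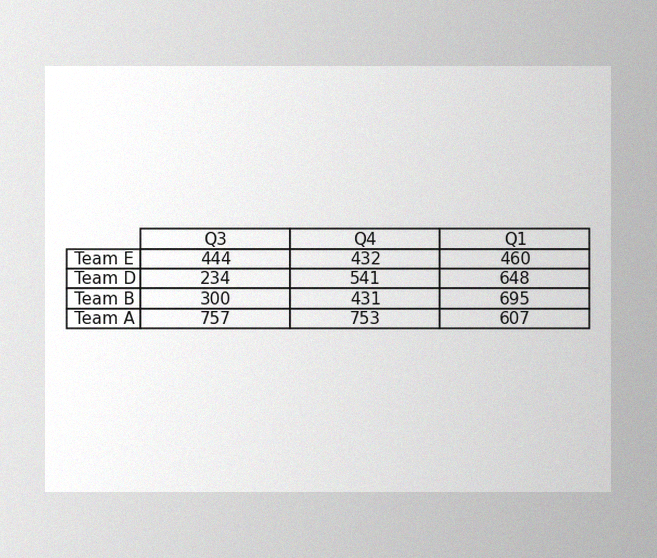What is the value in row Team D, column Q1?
The image has some photo noise and uneven lighting. The (Team D, Q1) cell reads 648.

648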